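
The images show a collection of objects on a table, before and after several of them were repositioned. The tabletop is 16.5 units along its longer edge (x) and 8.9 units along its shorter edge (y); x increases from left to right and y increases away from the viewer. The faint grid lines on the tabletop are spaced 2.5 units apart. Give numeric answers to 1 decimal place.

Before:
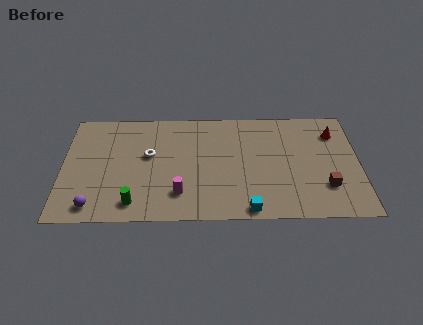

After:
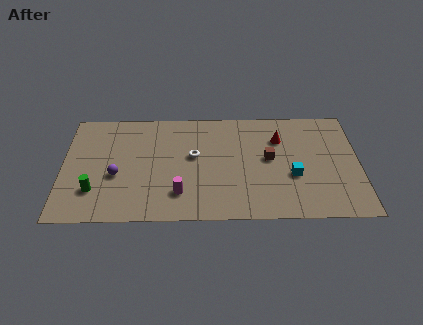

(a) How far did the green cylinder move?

2.4

From (4.0, 1.4) to (1.8, 2.4), the green cylinder covered √(2.2² + 1.0²) ≈ 2.4 units.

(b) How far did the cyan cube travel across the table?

3.6

The cyan cube was near (10.3, 0.8) before and (12.8, 3.4) after, so it travelled √(2.5² + 2.6²) ≈ 3.6 units.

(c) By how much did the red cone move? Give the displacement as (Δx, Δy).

(-3.1, -0.4)

The red cone was at about (15.2, 6.8) and moved to about (12.1, 6.4).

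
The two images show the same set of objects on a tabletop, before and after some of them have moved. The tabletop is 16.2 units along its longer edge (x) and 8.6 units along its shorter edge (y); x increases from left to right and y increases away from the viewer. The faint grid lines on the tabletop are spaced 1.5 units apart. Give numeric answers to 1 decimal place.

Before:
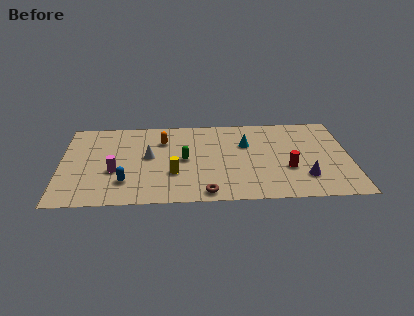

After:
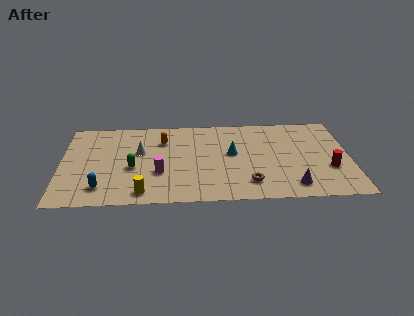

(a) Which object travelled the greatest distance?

the green capsule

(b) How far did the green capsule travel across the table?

3.0

The green capsule was near (6.9, 4.3) before and (4.0, 3.6) after, so it travelled √(2.9² + 0.7²) ≈ 3.0 units.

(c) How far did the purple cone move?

1.1

From (13.6, 2.2) to (12.9, 1.4), the purple cone covered √(0.7² + 0.8²) ≈ 1.1 units.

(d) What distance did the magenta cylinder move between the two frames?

2.5

The magenta cylinder moved from about (3.0, 3.3) to (5.5, 3.0), a distance of √(2.5² + 0.3²) ≈ 2.5.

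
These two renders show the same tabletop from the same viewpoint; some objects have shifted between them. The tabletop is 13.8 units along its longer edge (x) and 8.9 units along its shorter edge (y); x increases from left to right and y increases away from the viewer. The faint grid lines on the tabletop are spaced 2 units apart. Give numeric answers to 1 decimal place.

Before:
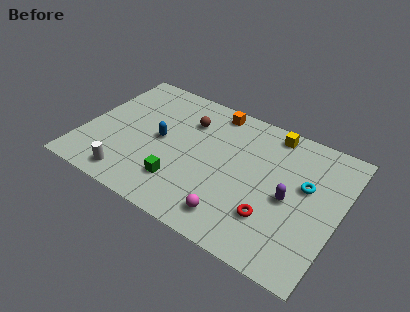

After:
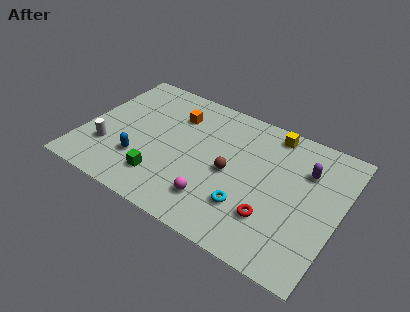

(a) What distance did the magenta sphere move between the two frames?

1.2

The magenta sphere moved from about (8.6, 1.5) to (7.5, 2.0), a distance of √(1.1² + 0.5²) ≈ 1.2.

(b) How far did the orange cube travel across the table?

2.3

The orange cube moved from about (6.5, 7.9) to (4.6, 6.6), a distance of √(1.9² + 1.3²) ≈ 2.3.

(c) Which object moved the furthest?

the cyan torus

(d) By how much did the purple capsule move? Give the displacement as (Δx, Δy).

(0.6, 2.2)

From the two frames, the purple capsule sits at roughly (11.2, 4.1) before and (11.8, 6.3) after.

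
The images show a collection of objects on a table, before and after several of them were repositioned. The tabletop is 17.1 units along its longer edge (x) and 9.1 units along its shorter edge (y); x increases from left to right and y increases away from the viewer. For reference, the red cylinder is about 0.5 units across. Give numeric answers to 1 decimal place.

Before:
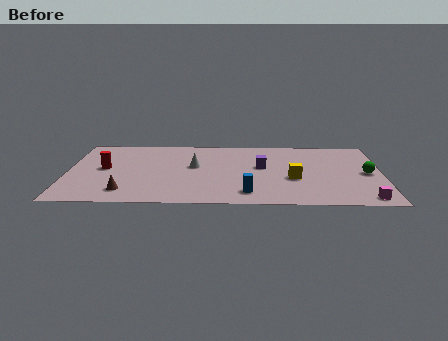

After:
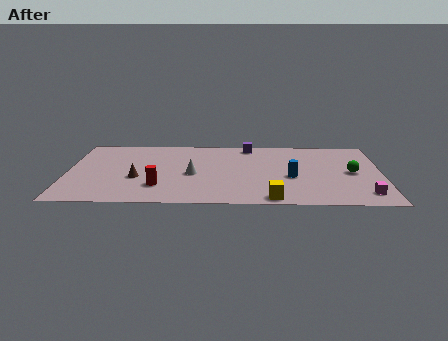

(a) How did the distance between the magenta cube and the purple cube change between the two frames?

+2.1

The distance was about 6.9 in the first image and 9.0 in the second, so they moved 2.1 units further apart.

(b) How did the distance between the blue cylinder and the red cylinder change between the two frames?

-1.1

The distance was about 8.4 in the first image and 7.3 in the second, so they moved 1.1 units closer together.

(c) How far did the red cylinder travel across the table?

3.8

The red cylinder moved from about (2.0, 4.8) to (5.0, 2.4), a distance of √(3.0² + 2.4²) ≈ 3.8.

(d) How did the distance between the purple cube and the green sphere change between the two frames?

+0.9

The distance was about 5.8 in the first image and 6.7 in the second, so they moved 0.9 units further apart.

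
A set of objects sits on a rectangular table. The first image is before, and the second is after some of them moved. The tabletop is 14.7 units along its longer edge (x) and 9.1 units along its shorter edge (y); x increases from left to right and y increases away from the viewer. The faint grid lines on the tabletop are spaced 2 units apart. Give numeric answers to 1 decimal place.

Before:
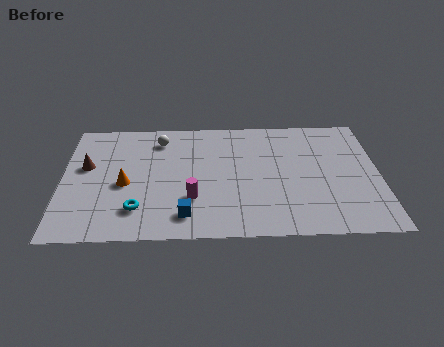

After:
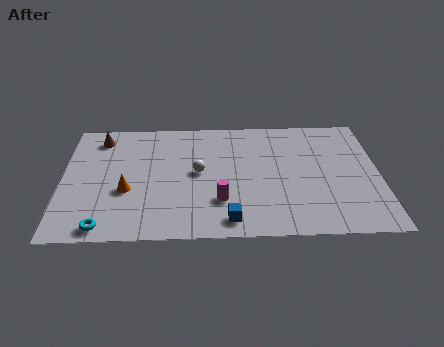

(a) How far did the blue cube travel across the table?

2.0

The blue cube moved from about (5.7, 1.6) to (7.7, 1.2), a distance of √(2.0² + 0.4²) ≈ 2.0.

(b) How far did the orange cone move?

0.5

From (2.9, 4.0) to (3.0, 3.5), the orange cone covered √(0.1² + 0.5²) ≈ 0.5 units.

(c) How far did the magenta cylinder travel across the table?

1.3

The magenta cylinder was near (6.0, 2.8) before and (7.3, 2.6) after, so it travelled √(1.3² + 0.2²) ≈ 1.3 units.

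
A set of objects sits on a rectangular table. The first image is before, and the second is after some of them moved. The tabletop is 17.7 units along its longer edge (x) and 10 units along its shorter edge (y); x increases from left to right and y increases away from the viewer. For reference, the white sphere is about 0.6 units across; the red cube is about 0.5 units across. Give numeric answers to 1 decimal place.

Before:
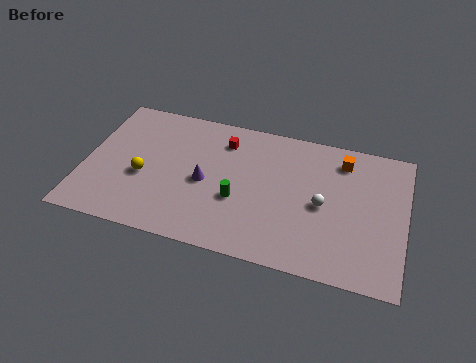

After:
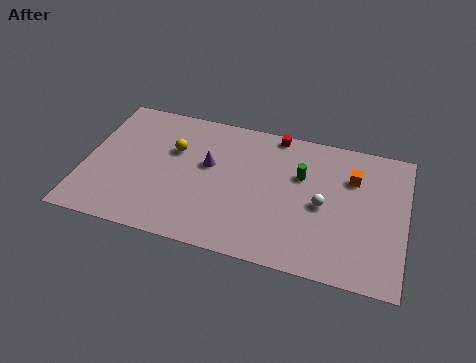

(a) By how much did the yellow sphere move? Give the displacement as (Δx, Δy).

(1.5, 2.4)

From the two frames, the yellow sphere sits at roughly (3.3, 4.1) before and (4.8, 6.5) after.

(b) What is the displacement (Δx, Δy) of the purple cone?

(0.1, 1.3)

The purple cone was at about (6.7, 4.6) and moved to about (6.8, 5.9).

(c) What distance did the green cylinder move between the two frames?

4.3

From (8.6, 3.8) to (11.9, 6.5), the green cylinder covered √(3.3² + 2.7²) ≈ 4.3 units.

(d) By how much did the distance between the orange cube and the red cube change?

-1.7

Before: roughly 6.6 units apart; after: 4.9. That's 1.7 units closer together.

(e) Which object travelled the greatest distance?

the green cylinder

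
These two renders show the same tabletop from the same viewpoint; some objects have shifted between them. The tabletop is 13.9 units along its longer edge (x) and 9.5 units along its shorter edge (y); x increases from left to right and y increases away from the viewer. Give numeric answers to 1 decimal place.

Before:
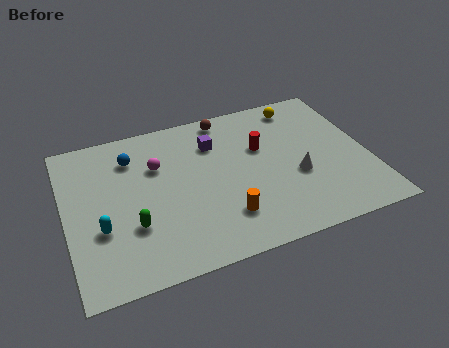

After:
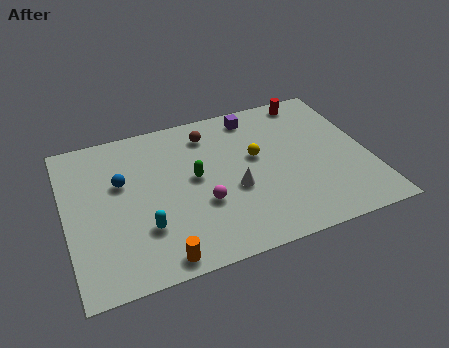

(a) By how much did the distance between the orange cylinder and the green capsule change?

+0.5

Before: roughly 4.2 units apart; after: 4.7. That's 0.5 units further apart.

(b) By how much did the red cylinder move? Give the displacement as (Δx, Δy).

(2.6, 2.5)

The red cylinder started near (9.1, 6.0) and ended near (11.7, 8.5).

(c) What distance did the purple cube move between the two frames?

2.3

The purple cube moved from about (7.0, 7.0) to (9.0, 8.2), a distance of √(2.0² + 1.2²) ≈ 2.3.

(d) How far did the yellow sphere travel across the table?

3.6

The yellow sphere was near (11.2, 8.2) before and (8.8, 5.5) after, so it travelled √(2.4² + 2.7²) ≈ 3.6 units.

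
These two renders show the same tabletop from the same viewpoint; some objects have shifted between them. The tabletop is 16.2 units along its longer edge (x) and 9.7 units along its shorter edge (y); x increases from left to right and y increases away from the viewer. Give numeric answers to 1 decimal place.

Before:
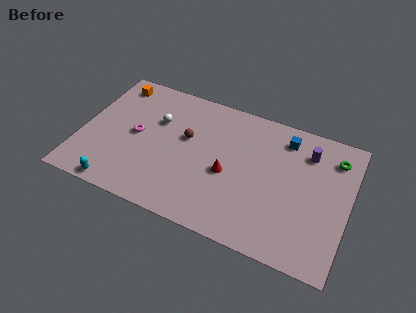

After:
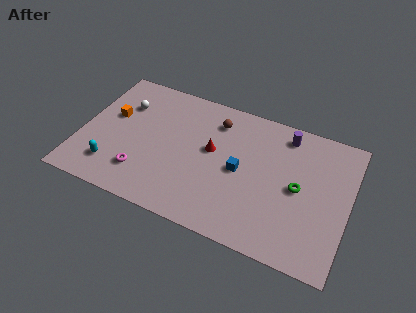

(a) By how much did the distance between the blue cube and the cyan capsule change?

-3.9

They were about 11.8 units apart before and 7.9 after — 3.9 units closer together.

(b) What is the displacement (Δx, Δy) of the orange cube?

(0.2, -2.5)

From the two frames, the orange cube sits at roughly (1.5, 8.3) before and (1.7, 5.8) after.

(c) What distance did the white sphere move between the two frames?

2.2

From (4.4, 6.4) to (2.3, 6.9), the white sphere covered √(2.1² + 0.5²) ≈ 2.2 units.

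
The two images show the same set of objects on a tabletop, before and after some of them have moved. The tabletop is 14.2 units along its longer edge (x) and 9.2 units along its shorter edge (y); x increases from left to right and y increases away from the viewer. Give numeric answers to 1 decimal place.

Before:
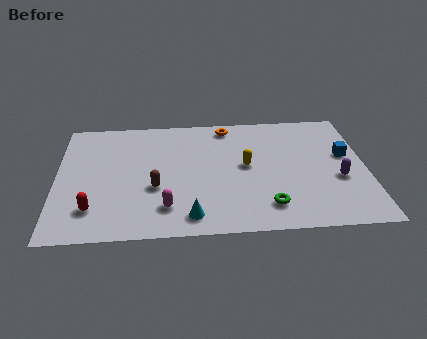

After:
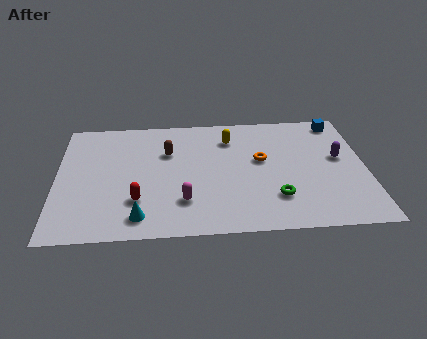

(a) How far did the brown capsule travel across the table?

2.8

From (4.5, 3.5) to (5.1, 6.2), the brown capsule covered √(0.6² + 2.7²) ≈ 2.8 units.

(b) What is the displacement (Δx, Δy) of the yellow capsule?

(-0.7, 2.2)

From the two frames, the yellow capsule sits at roughly (8.7, 4.9) before and (8.0, 7.1) after.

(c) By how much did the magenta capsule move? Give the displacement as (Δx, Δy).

(0.8, 0.4)

The magenta capsule was at about (5.0, 2.0) and moved to about (5.8, 2.4).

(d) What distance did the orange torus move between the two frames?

3.2

The orange torus moved from about (7.9, 8.1) to (9.4, 5.3), a distance of √(1.5² + 2.8²) ≈ 3.2.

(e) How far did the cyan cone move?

2.3

The cyan cone moved from about (6.1, 1.3) to (3.8, 1.4), a distance of √(2.3² + 0.1²) ≈ 2.3.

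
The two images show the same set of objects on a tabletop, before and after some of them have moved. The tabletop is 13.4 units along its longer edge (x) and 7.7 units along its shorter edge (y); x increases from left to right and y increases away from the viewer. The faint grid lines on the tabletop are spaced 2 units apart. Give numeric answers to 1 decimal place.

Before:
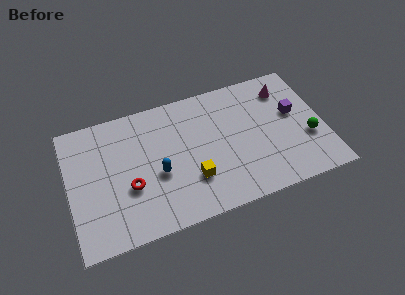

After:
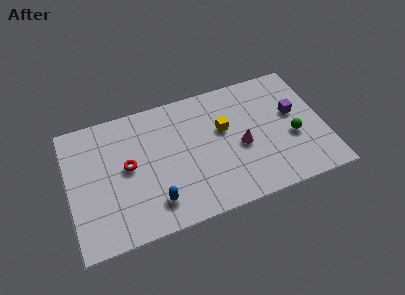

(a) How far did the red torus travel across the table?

1.2

The red torus was near (3.1, 2.9) before and (3.1, 4.1) after, so it travelled √(0.0² + 1.2²) ≈ 1.2 units.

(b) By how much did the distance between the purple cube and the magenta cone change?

+1.5

They were about 1.6 units apart before and 3.1 after — 1.5 units further apart.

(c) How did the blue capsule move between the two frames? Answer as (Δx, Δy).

(-0.3, -1.6)

From the two frames, the blue capsule sits at roughly (4.6, 3.2) before and (4.3, 1.6) after.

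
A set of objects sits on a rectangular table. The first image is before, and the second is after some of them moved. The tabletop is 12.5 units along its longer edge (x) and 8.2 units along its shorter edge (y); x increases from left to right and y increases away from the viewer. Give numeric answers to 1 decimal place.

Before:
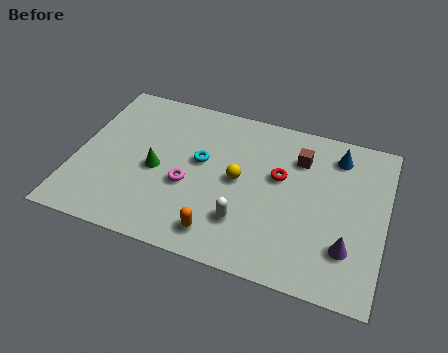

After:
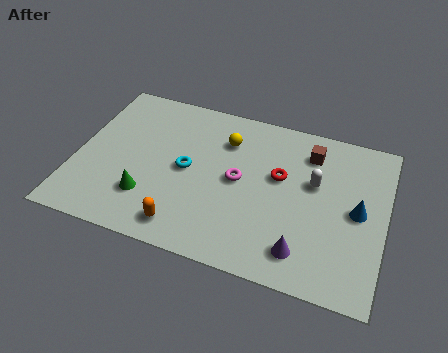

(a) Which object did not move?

the red torus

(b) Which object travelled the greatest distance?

the white capsule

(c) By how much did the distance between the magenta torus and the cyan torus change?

+0.6

The distance was about 1.5 in the first image and 2.1 in the second, so they moved 0.6 units further apart.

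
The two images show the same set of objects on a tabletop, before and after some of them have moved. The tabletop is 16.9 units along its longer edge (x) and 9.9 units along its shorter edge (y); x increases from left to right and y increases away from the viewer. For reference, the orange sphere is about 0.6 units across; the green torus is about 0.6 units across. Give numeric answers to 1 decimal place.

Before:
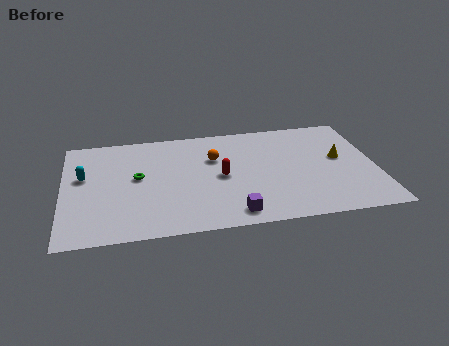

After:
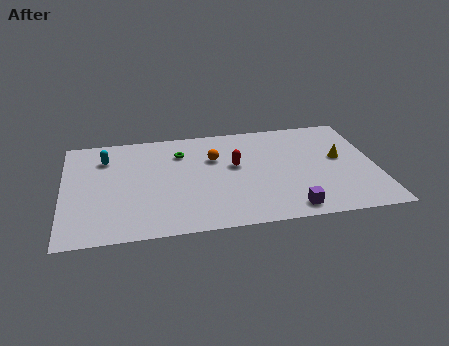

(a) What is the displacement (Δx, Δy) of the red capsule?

(0.8, 0.9)

The red capsule was at about (8.5, 4.8) and moved to about (9.3, 5.7).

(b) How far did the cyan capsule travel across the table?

2.0

The cyan capsule moved from about (1.1, 5.9) to (2.3, 7.5), a distance of √(1.2² + 1.6²) ≈ 2.0.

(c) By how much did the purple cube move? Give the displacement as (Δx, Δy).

(3.0, -0.1)

The purple cube was at about (9.0, 1.3) and moved to about (12.0, 1.2).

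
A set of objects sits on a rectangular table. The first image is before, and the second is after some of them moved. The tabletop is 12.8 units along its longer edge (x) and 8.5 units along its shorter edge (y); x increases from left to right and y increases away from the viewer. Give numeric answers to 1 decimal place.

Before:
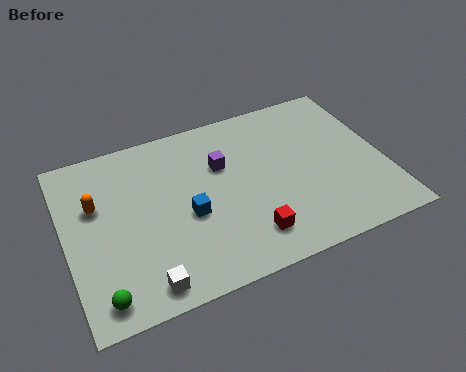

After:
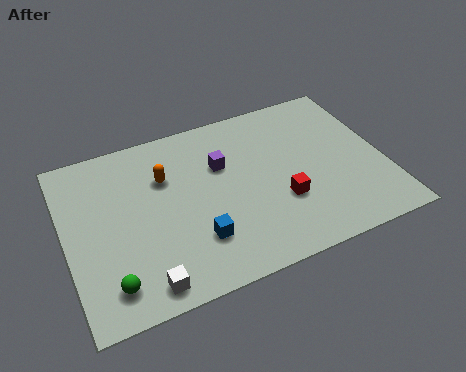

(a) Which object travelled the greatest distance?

the orange capsule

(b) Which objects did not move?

the white cube and the purple cube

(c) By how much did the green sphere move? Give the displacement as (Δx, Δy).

(0.4, 0.4)

From the two frames, the green sphere sits at roughly (1.1, 1.1) before and (1.5, 1.5) after.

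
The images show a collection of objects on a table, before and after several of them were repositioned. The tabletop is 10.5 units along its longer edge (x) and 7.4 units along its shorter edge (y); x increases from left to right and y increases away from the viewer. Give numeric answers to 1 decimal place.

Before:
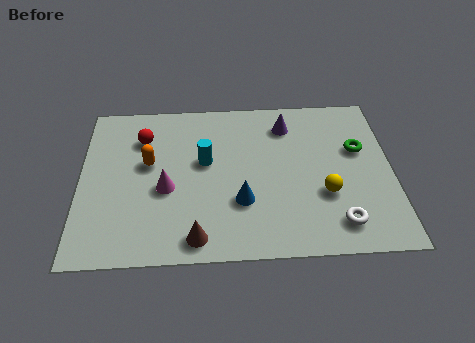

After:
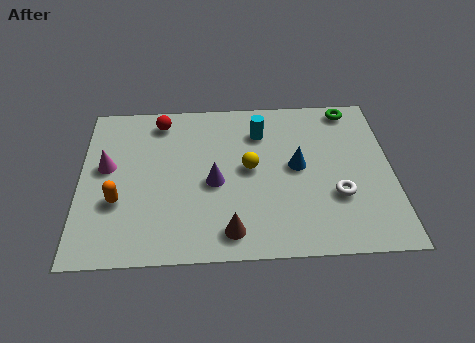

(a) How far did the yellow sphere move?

2.8

The yellow sphere was near (8.2, 2.6) before and (5.7, 3.9) after, so it travelled √(2.5² + 1.3²) ≈ 2.8 units.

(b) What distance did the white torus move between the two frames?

1.2

The white torus moved from about (8.6, 1.3) to (8.6, 2.5), a distance of √(0.0² + 1.2²) ≈ 1.2.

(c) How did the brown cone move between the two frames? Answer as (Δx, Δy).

(1.1, 0.2)

The brown cone started near (3.9, 0.9) and ended near (5.0, 1.1).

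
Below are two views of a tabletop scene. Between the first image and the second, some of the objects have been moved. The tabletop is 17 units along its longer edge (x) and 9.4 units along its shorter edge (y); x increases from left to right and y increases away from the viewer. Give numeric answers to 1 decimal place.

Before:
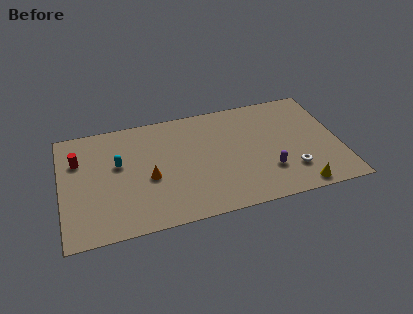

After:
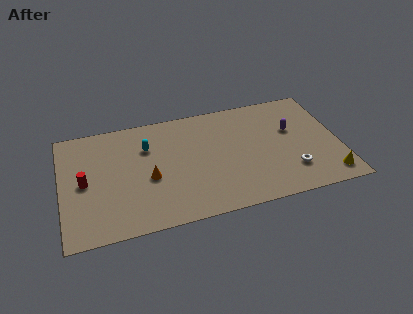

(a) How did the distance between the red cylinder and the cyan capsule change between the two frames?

+1.8

The distance was about 2.6 in the first image and 4.4 in the second, so they moved 1.8 units further apart.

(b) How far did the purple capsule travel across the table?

3.5

From (12.5, 2.7) to (14.2, 5.8), the purple capsule covered √(1.7² + 3.1²) ≈ 3.5 units.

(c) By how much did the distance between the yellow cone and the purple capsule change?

+2.3

Before: roughly 2.5 units apart; after: 4.8. That's 2.3 units further apart.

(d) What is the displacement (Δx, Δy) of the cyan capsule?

(1.8, 1.0)

From the two frames, the cyan capsule sits at roughly (3.5, 5.6) before and (5.3, 6.6) after.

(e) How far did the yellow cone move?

2.0

From (14.2, 0.9) to (16.1, 1.4), the yellow cone covered √(1.9² + 0.5²) ≈ 2.0 units.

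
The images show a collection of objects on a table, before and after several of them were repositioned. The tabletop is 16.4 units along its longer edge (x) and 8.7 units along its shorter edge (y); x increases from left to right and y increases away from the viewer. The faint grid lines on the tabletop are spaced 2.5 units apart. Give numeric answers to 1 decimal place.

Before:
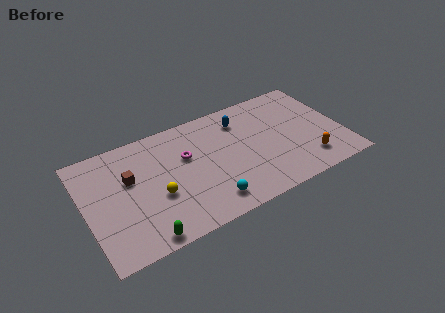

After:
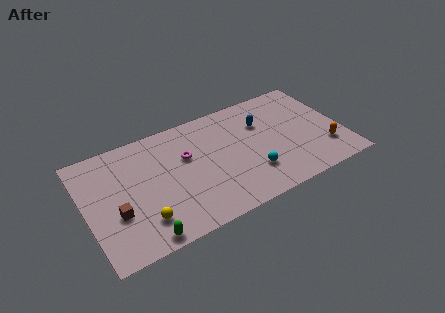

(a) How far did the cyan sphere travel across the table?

3.0

From (7.4, 1.5) to (10.3, 2.4), the cyan sphere covered √(2.9² + 0.9²) ≈ 3.0 units.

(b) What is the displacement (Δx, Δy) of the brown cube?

(-1.1, -2.2)

From the two frames, the brown cube sits at roughly (2.9, 5.4) before and (1.8, 3.2) after.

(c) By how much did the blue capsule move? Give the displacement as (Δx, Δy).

(1.3, -0.8)

The blue capsule was at about (10.2, 6.8) and moved to about (11.5, 6.0).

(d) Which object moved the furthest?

the cyan sphere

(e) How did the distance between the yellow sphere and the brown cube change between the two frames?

-0.6

Before: roughly 2.5 units apart; after: 1.9. That's 0.6 units closer together.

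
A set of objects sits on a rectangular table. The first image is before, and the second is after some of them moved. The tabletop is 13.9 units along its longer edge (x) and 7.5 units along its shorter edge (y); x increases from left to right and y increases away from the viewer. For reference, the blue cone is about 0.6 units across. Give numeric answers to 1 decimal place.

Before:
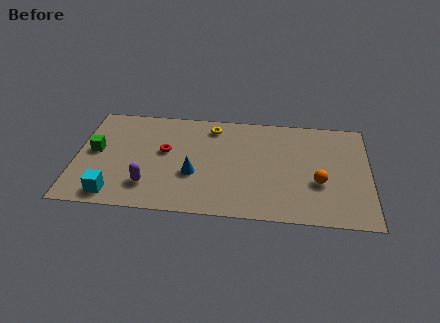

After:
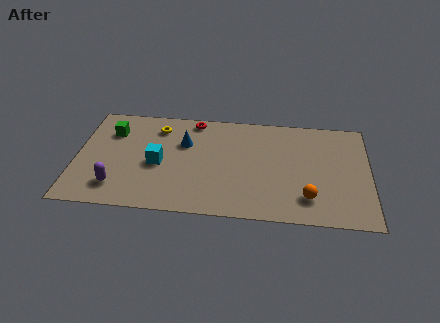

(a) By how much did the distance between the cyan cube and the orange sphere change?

-2.5

They were about 9.8 units apart before and 7.3 after — 2.5 units closer together.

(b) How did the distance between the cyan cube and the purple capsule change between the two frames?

+0.8

Before: roughly 1.8 units apart; after: 2.6. That's 0.8 units further apart.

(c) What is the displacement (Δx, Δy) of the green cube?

(0.7, 1.5)

From the two frames, the green cube sits at roughly (0.9, 4.0) before and (1.6, 5.5) after.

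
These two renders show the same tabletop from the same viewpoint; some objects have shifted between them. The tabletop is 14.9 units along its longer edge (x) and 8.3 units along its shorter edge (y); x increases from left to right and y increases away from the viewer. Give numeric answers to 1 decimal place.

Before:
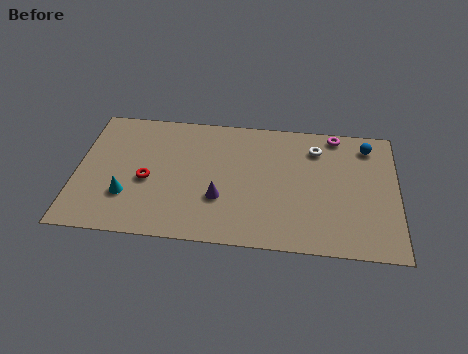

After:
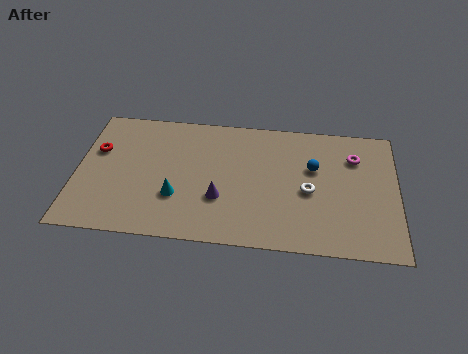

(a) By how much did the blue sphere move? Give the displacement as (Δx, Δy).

(-2.5, -1.7)

The blue sphere started near (13.5, 6.9) and ended near (11.0, 5.2).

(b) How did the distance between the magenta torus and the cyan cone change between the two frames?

-1.9

Before: roughly 10.8 units apart; after: 8.9. That's 1.9 units closer together.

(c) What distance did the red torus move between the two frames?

2.9

From (3.3, 3.6) to (0.9, 5.3), the red torus covered √(2.4² + 1.7²) ≈ 2.9 units.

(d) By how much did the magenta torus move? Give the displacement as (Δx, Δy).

(0.9, -1.4)

From the two frames, the magenta torus sits at roughly (12.0, 7.5) before and (12.9, 6.1) after.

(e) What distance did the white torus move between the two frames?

2.8

From (11.1, 6.5) to (10.8, 3.7), the white torus covered √(0.3² + 2.8²) ≈ 2.8 units.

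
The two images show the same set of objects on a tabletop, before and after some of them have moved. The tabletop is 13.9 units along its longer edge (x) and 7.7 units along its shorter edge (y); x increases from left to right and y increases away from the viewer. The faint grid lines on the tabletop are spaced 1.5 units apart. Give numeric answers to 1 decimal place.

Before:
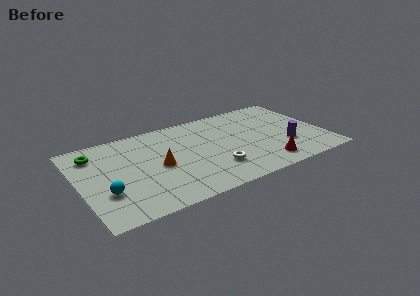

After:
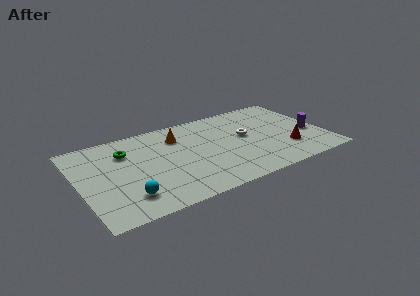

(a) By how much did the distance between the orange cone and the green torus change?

-1.1

They were about 4.1 units apart before and 3.0 after — 1.1 units closer together.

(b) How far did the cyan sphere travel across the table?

1.4

From (1.3, 2.5) to (2.4, 1.7), the cyan sphere covered √(1.1² + 0.8²) ≈ 1.4 units.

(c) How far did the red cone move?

1.7

The red cone was near (10.2, 1.3) before and (11.6, 2.2) after, so it travelled √(1.4² + 0.9²) ≈ 1.7 units.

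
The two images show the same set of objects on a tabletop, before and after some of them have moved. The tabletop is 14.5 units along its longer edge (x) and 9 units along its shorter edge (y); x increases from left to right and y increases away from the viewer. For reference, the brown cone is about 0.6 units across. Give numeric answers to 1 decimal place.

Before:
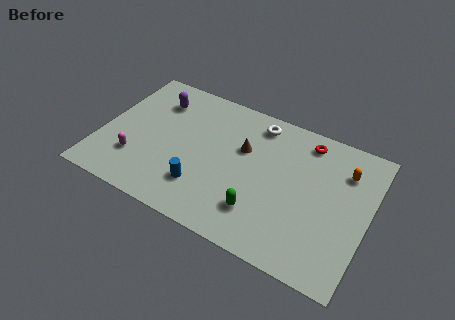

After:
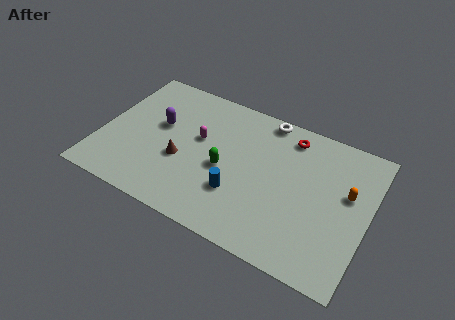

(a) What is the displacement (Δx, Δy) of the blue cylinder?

(1.9, 0.5)

The blue cylinder was at about (5.8, 2.3) and moved to about (7.7, 2.8).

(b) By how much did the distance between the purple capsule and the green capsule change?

-3.9

They were about 7.9 units apart before and 4.0 after — 3.9 units closer together.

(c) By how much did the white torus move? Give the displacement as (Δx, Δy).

(0.4, 0.5)

The white torus was at about (8.1, 7.7) and moved to about (8.5, 8.2).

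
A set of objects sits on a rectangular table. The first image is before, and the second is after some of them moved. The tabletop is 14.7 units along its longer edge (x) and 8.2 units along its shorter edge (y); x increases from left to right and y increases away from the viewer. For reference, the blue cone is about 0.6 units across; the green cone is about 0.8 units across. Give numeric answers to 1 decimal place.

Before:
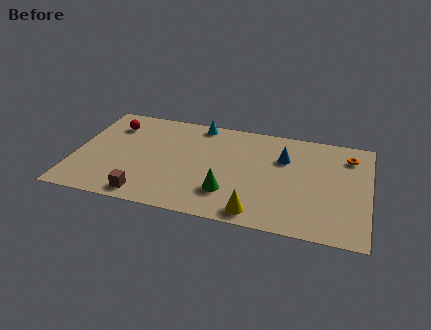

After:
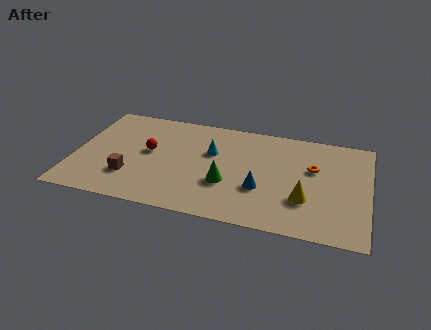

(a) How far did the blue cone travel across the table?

2.9

The blue cone moved from about (10.4, 5.6) to (9.4, 2.9), a distance of √(1.0² + 2.7²) ≈ 2.9.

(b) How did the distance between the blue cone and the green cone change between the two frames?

-2.6

Before: roughly 4.3 units apart; after: 1.7. That's 2.6 units closer together.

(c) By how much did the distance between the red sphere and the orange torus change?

-3.7

They were about 11.9 units apart before and 8.2 after — 3.7 units closer together.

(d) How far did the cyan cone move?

2.3

The cyan cone moved from about (6.0, 7.4) to (6.8, 5.2), a distance of √(0.8² + 2.2²) ≈ 2.3.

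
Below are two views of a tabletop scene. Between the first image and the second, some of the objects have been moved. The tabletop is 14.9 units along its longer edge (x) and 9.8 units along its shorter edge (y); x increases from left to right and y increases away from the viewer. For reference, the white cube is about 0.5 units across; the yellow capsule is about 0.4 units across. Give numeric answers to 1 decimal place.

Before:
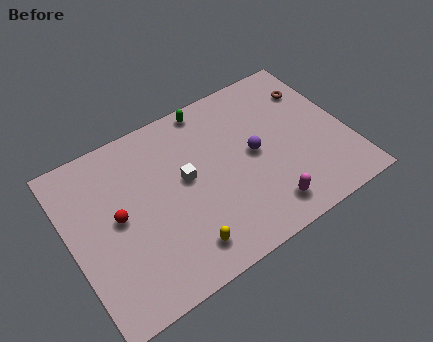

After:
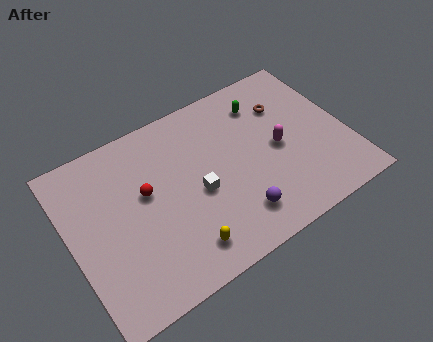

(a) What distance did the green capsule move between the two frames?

3.0

From (8.1, 8.9) to (10.9, 7.7), the green capsule covered √(2.8² + 1.2²) ≈ 3.0 units.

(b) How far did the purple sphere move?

3.4

From (9.9, 5.0) to (8.4, 2.0), the purple sphere covered √(1.5² + 3.0²) ≈ 3.4 units.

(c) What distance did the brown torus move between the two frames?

1.6

The brown torus was near (13.6, 7.3) before and (12.0, 7.0) after, so it travelled √(1.6² + 0.3²) ≈ 1.6 units.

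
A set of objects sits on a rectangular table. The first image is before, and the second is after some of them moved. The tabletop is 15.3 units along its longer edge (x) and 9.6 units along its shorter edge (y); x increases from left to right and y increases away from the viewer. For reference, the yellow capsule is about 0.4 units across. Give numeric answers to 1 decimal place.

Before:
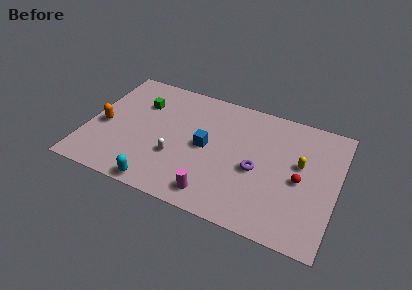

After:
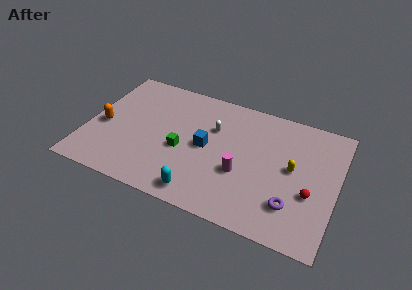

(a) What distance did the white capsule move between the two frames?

3.7

The white capsule was near (5.6, 3.3) before and (7.6, 6.4) after, so it travelled √(2.0² + 3.1²) ≈ 3.7 units.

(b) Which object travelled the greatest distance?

the green cube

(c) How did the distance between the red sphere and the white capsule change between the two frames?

-0.8

They were about 7.6 units apart before and 6.8 after — 0.8 units closer together.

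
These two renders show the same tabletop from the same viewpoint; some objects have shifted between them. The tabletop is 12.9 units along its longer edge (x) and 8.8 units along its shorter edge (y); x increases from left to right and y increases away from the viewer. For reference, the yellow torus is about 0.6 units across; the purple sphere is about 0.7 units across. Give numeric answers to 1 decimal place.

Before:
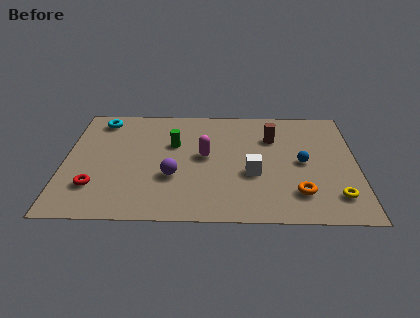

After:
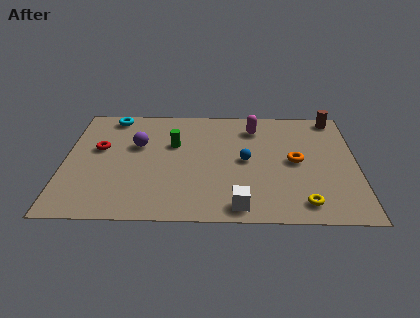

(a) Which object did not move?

the green cylinder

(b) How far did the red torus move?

2.9

From (1.4, 2.3) to (1.5, 5.2), the red torus covered √(0.1² + 2.9²) ≈ 2.9 units.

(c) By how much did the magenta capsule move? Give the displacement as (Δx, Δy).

(2.2, 2.3)

From the two frames, the magenta capsule sits at roughly (6.2, 4.7) before and (8.4, 7.0) after.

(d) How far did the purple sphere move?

2.9

From (4.8, 3.1) to (3.2, 5.5), the purple sphere covered √(1.6² + 2.4²) ≈ 2.9 units.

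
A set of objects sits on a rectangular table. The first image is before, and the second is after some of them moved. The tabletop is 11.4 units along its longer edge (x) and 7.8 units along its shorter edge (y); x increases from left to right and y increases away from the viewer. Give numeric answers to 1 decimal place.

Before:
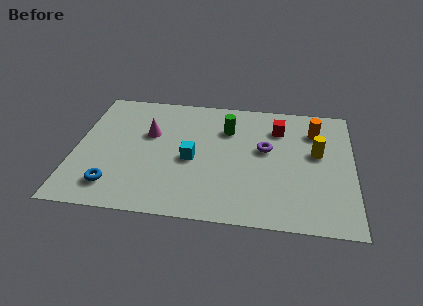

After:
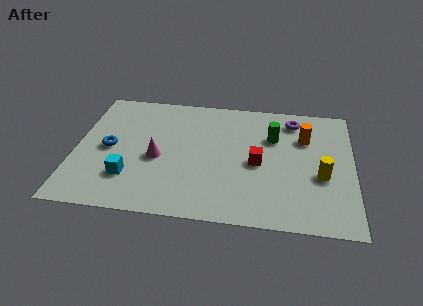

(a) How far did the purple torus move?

2.3

The purple torus moved from about (7.8, 4.5) to (8.9, 6.5), a distance of √(1.1² + 2.0²) ≈ 2.3.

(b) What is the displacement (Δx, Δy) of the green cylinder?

(1.9, -0.3)

The green cylinder was at about (6.2, 5.6) and moved to about (8.1, 5.3).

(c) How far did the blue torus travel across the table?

2.3

The blue torus was near (1.7, 1.5) before and (1.4, 3.8) after, so it travelled √(0.3² + 2.3²) ≈ 2.3 units.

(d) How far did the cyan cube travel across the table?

2.9

From (4.8, 3.5) to (2.3, 2.1), the cyan cube covered √(2.5² + 1.4²) ≈ 2.9 units.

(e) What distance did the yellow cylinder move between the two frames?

1.4

From (9.9, 4.5) to (10.1, 3.1), the yellow cylinder covered √(0.2² + 1.4²) ≈ 1.4 units.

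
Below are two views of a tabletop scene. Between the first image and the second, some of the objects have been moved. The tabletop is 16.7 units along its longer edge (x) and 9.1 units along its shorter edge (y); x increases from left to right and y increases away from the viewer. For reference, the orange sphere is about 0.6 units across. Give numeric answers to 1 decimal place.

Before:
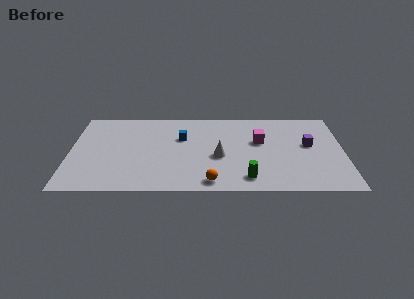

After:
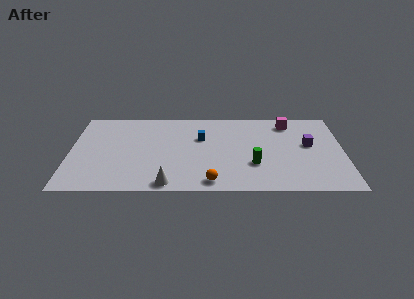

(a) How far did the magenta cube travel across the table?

2.8

From (11.6, 5.6) to (13.4, 7.7), the magenta cube covered √(1.8² + 2.1²) ≈ 2.8 units.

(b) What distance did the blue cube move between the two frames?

1.2

From (6.8, 6.0) to (8.0, 6.0), the blue cube covered √(1.2² + 0.0²) ≈ 1.2 units.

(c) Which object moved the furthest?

the white cone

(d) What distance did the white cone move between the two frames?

4.3

The white cone was near (9.1, 3.9) before and (6.0, 0.9) after, so it travelled √(3.1² + 3.0²) ≈ 4.3 units.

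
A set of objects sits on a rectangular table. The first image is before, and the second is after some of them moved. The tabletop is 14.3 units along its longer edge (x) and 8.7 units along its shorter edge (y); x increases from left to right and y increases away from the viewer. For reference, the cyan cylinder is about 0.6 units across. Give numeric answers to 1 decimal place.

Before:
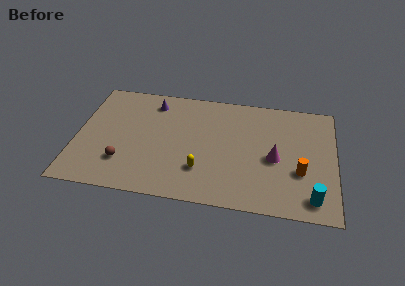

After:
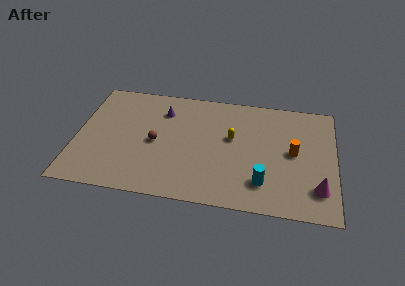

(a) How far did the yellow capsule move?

3.1

The yellow capsule was near (7.0, 2.4) before and (8.6, 5.1) after, so it travelled √(1.6² + 2.7²) ≈ 3.1 units.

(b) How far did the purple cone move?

0.8

The purple cone was near (4.1, 7.2) before and (4.7, 6.6) after, so it travelled √(0.6² + 0.6²) ≈ 0.8 units.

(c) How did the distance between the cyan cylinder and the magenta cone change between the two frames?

-0.3

Before: roughly 3.3 units apart; after: 3.0. That's 0.3 units closer together.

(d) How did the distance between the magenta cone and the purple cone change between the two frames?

+2.2

Before: roughly 7.6 units apart; after: 9.8. That's 2.2 units further apart.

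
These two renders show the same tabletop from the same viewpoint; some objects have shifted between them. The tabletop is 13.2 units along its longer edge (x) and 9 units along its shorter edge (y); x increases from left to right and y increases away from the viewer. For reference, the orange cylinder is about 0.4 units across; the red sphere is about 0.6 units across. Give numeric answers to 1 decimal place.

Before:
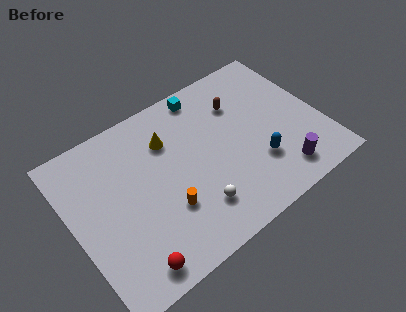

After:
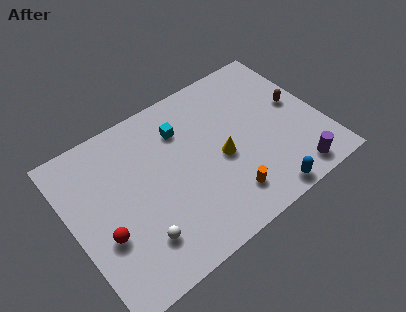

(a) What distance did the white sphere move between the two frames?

3.0

The white sphere was near (6.0, 2.1) before and (3.0, 2.1) after, so it travelled √(3.0² + 0.0²) ≈ 3.0 units.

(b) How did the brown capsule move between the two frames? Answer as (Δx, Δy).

(2.8, -1.6)

The brown capsule started near (9.3, 6.5) and ended near (12.1, 4.9).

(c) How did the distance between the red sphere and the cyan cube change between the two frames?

-2.9

Before: roughly 8.8 units apart; after: 5.9. That's 2.9 units closer together.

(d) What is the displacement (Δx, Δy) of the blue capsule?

(-0.1, -1.9)

From the two frames, the blue capsule sits at roughly (9.5, 2.7) before and (9.4, 0.8) after.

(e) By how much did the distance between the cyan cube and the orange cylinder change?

-0.9

The distance was about 6.0 in the first image and 5.1 in the second, so they moved 0.9 units closer together.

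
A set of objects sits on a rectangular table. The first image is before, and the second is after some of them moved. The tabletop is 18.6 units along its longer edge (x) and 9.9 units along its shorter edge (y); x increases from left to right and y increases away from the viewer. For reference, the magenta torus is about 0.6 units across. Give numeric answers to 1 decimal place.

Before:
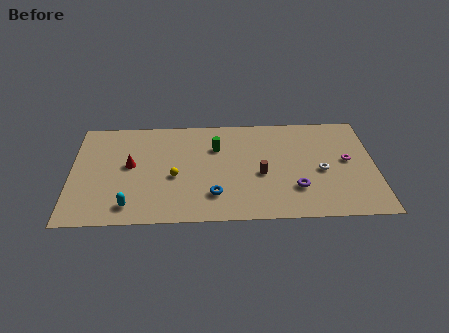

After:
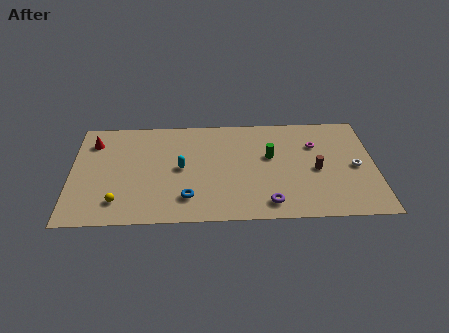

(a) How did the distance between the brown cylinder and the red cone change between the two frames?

+6.0

The distance was about 8.1 in the first image and 14.1 in the second, so they moved 6.0 units further apart.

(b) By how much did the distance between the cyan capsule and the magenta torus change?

-5.3

They were about 13.8 units apart before and 8.5 after — 5.3 units closer together.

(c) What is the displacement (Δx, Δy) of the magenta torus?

(-1.9, 1.6)

The magenta torus started near (16.9, 5.3) and ended near (15.0, 6.9).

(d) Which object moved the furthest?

the cyan capsule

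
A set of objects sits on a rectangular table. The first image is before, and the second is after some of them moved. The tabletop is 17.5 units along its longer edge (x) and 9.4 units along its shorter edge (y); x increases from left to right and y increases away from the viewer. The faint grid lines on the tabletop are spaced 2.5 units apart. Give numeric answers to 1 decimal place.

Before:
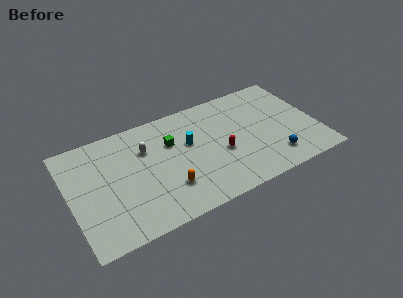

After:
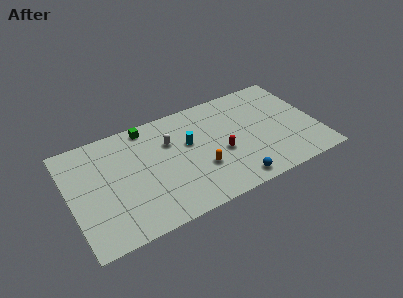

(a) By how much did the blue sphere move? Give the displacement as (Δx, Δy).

(-3.0, -0.8)

The blue sphere started near (14.1, 1.9) and ended near (11.1, 1.1).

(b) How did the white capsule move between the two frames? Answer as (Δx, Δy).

(1.7, -0.1)

From the two frames, the white capsule sits at roughly (5.5, 6.5) before and (7.2, 6.4) after.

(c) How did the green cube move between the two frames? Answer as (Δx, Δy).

(-1.5, 2.1)

The green cube started near (7.3, 6.3) and ended near (5.8, 8.4).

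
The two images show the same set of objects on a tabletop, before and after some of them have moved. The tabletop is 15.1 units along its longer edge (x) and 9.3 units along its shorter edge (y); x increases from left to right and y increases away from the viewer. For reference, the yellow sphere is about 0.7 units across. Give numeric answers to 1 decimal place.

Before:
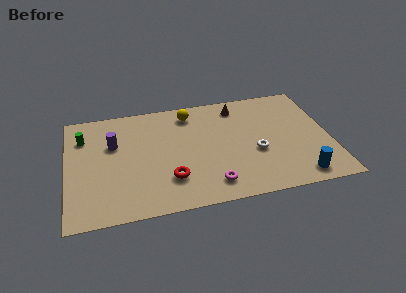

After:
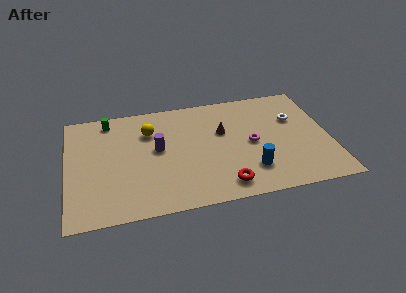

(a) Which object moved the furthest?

the magenta torus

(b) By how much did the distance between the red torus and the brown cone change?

-2.4

The distance was about 6.8 in the first image and 4.4 in the second, so they moved 2.4 units closer together.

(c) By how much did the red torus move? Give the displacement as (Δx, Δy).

(3.0, -1.1)

The red torus was at about (5.8, 2.5) and moved to about (8.8, 1.4).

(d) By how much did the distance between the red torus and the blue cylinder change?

-5.6

They were about 7.4 units apart before and 1.8 after — 5.6 units closer together.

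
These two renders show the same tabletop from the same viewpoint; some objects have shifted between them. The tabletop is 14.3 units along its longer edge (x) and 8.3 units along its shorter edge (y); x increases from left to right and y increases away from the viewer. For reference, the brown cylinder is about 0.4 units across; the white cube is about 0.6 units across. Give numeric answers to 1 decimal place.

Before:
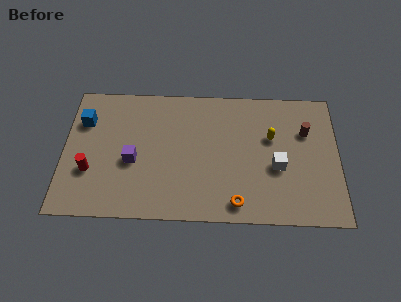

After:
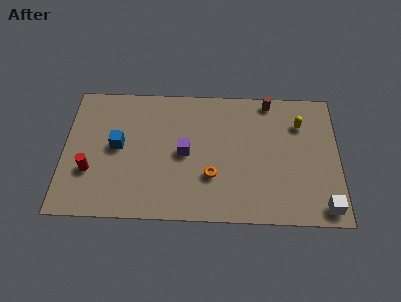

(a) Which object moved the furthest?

the white cube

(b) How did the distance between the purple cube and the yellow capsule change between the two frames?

-1.1

Before: roughly 7.4 units apart; after: 6.3. That's 1.1 units closer together.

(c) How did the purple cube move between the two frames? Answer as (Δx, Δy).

(2.7, 0.6)

From the two frames, the purple cube sits at roughly (3.6, 3.5) before and (6.3, 4.1) after.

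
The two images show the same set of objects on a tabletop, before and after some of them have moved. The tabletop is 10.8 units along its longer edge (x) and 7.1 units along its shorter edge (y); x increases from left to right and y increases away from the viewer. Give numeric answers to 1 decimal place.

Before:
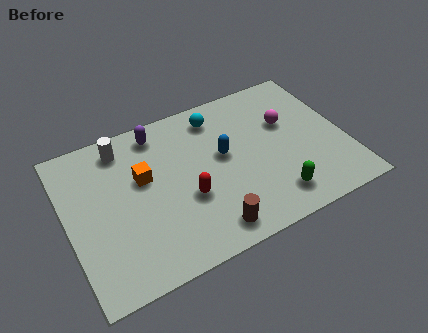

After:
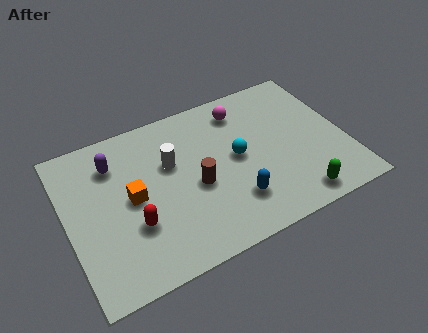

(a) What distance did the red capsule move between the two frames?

2.1

The red capsule was near (4.5, 2.7) before and (2.4, 2.4) after, so it travelled √(2.1² + 0.3²) ≈ 2.1 units.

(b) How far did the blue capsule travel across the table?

2.2

The blue capsule was near (6.1, 4.0) before and (6.2, 1.8) after, so it travelled √(0.1² + 2.2²) ≈ 2.2 units.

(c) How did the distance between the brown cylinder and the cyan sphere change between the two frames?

-3.2

They were about 5.0 units apart before and 1.8 after — 3.2 units closer together.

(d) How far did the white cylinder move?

2.3

From (2.4, 6.0) to (4.1, 4.5), the white cylinder covered √(1.7² + 1.5²) ≈ 2.3 units.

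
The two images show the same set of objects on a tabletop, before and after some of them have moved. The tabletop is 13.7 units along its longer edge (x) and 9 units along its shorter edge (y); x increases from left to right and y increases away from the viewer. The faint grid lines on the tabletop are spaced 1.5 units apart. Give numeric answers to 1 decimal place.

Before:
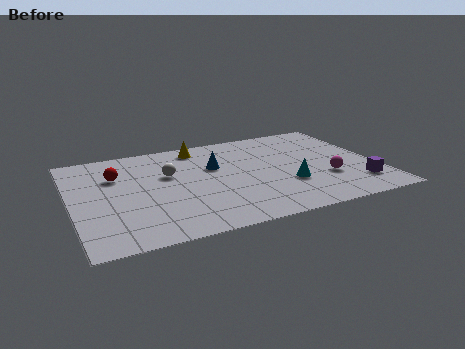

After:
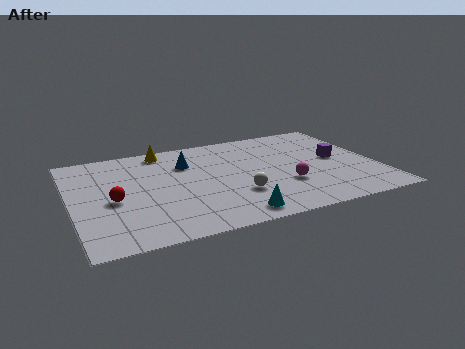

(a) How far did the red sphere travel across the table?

2.2

The red sphere was near (2.1, 6.2) before and (1.8, 4.0) after, so it travelled √(0.3² + 2.2²) ≈ 2.2 units.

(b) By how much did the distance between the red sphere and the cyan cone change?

-2.3

They were about 8.1 units apart before and 5.8 after — 2.3 units closer together.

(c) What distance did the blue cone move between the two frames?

1.4

The blue cone moved from about (6.5, 5.7) to (5.3, 6.4), a distance of √(1.2² + 0.7²) ≈ 1.4.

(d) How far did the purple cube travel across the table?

2.8

From (12.6, 2.0) to (12.0, 4.7), the purple cube covered √(0.6² + 2.7²) ≈ 2.8 units.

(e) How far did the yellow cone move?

1.6

The yellow cone moved from about (6.0, 7.8) to (4.4, 8.0), a distance of √(1.6² + 0.2²) ≈ 1.6.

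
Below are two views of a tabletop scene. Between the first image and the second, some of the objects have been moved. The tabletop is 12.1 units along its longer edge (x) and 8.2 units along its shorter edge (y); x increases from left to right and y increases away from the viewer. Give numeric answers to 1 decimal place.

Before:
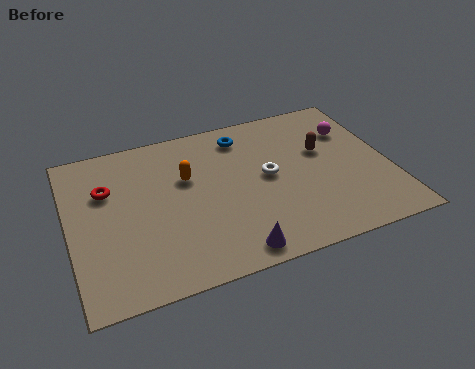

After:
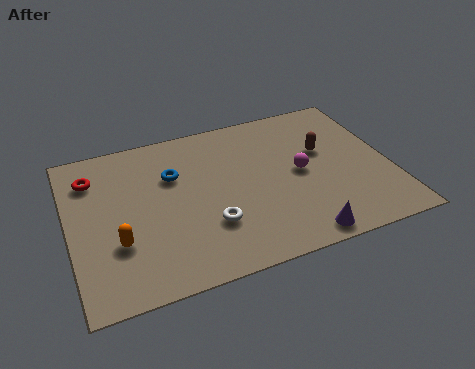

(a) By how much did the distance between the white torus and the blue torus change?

+0.6

The distance was about 2.6 in the first image and 3.2 in the second, so they moved 0.6 units further apart.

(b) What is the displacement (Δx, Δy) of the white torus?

(-2.4, -1.8)

From the two frames, the white torus sits at roughly (7.5, 4.3) before and (5.1, 2.5) after.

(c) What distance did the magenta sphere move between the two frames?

2.8

From (10.9, 5.8) to (8.7, 4.1), the magenta sphere covered √(2.2² + 1.7²) ≈ 2.8 units.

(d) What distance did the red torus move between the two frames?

0.9

The red torus moved from about (1.5, 5.5) to (1.0, 6.3), a distance of √(0.5² + 0.8²) ≈ 0.9.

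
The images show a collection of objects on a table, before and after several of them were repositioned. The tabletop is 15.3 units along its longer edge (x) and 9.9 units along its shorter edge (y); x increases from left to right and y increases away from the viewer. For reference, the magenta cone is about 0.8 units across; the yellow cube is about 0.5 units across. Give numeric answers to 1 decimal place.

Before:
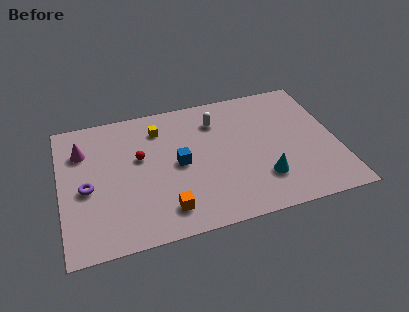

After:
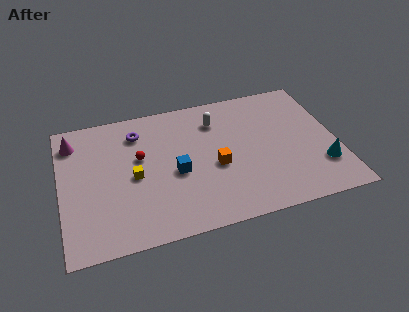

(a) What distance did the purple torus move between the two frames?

4.5

From (1.4, 4.4) to (4.4, 7.8), the purple torus covered √(3.0² + 3.4²) ≈ 4.5 units.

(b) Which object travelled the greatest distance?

the purple torus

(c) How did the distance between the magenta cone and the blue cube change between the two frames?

+0.9

Before: roughly 5.7 units apart; after: 6.6. That's 0.9 units further apart.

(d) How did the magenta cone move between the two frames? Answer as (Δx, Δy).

(-0.5, 0.8)

The magenta cone was at about (1.3, 7.2) and moved to about (0.8, 8.0).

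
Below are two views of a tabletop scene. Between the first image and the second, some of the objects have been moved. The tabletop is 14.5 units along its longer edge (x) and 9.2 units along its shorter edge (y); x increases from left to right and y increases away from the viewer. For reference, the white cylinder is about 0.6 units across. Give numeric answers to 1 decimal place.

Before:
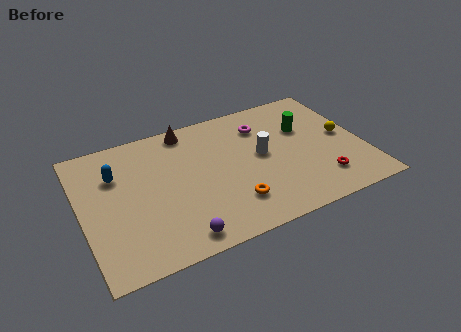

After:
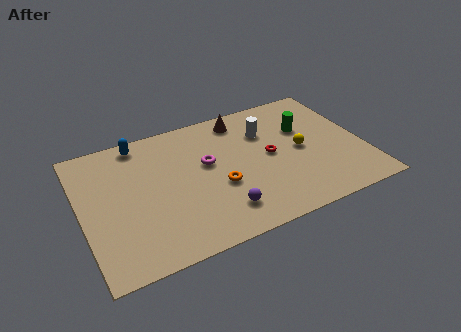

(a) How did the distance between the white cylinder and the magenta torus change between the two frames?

+1.3

They were about 2.1 units apart before and 3.4 after — 1.3 units further apart.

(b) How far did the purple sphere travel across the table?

2.4

The purple sphere was near (4.5, 1.1) before and (6.8, 1.9) after, so it travelled √(2.3² + 0.8²) ≈ 2.4 units.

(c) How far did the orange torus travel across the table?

1.5

From (7.4, 2.2) to (6.9, 3.6), the orange torus covered √(0.5² + 1.4²) ≈ 1.5 units.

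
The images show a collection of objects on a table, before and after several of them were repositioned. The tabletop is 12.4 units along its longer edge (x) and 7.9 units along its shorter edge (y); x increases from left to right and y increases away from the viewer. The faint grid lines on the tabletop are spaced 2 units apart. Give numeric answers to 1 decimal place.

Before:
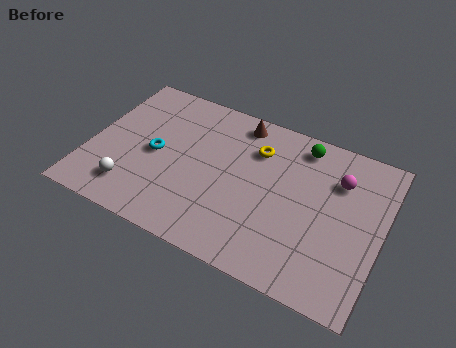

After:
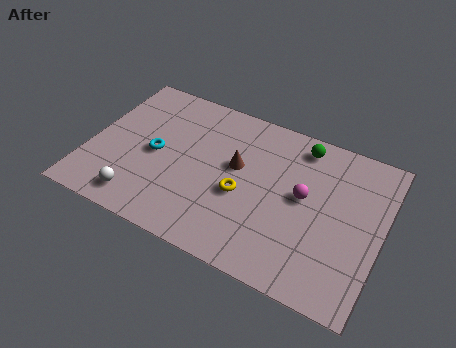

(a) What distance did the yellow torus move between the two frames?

2.5

The yellow torus was near (6.9, 5.8) before and (6.6, 3.3) after, so it travelled √(0.3² + 2.5²) ≈ 2.5 units.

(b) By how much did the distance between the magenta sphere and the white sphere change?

-2.0

They were about 9.3 units apart before and 7.3 after — 2.0 units closer together.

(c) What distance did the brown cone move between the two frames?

2.3

From (6.0, 6.9) to (6.2, 4.6), the brown cone covered √(0.2² + 2.3²) ≈ 2.3 units.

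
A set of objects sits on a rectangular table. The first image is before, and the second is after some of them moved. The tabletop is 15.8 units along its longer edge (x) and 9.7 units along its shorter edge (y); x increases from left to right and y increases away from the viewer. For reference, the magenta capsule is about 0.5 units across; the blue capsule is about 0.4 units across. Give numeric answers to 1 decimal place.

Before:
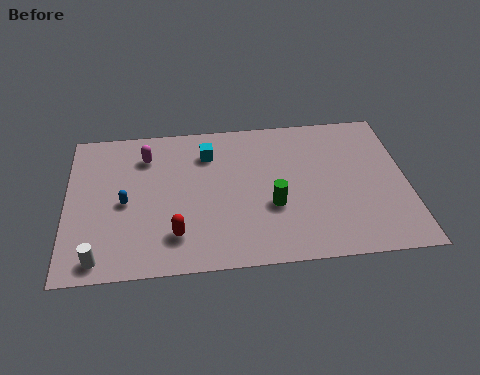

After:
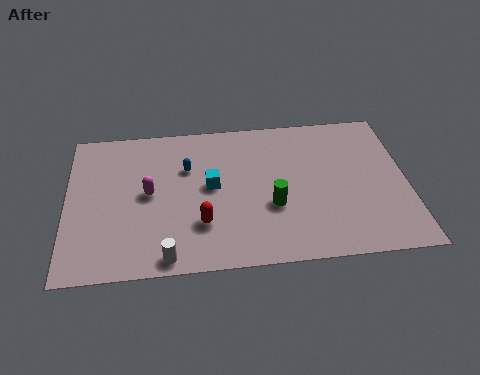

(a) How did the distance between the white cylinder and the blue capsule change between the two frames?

+2.1

Before: roughly 3.6 units apart; after: 5.7. That's 2.1 units further apart.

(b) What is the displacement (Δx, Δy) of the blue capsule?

(2.9, 2.0)

The blue capsule was at about (2.7, 4.5) and moved to about (5.6, 6.5).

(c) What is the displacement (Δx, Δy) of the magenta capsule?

(0.1, -2.5)

The magenta capsule was at about (3.7, 7.5) and moved to about (3.8, 5.0).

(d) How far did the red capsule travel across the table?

1.3

The red capsule moved from about (5.0, 2.2) to (6.2, 2.8), a distance of √(1.2² + 0.6²) ≈ 1.3.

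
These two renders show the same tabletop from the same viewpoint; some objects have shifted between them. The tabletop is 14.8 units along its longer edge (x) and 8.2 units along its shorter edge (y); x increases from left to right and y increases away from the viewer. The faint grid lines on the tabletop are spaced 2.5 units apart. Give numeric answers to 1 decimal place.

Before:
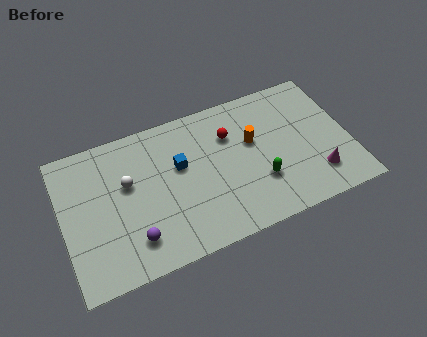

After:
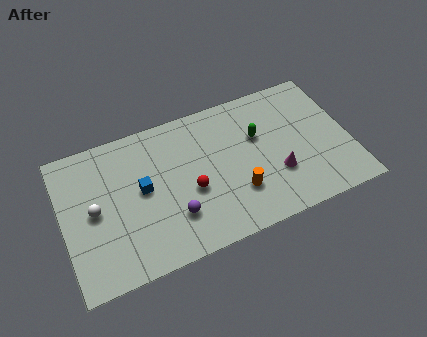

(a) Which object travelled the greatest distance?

the red sphere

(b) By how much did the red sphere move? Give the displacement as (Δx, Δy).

(-2.3, -2.4)

The red sphere started near (8.8, 5.8) and ended near (6.5, 3.4).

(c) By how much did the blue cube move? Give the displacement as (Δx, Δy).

(-2.0, -0.6)

The blue cube started near (6.1, 5.0) and ended near (4.1, 4.4).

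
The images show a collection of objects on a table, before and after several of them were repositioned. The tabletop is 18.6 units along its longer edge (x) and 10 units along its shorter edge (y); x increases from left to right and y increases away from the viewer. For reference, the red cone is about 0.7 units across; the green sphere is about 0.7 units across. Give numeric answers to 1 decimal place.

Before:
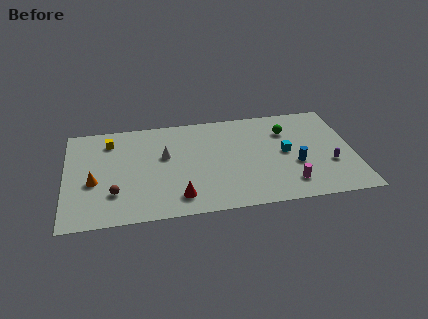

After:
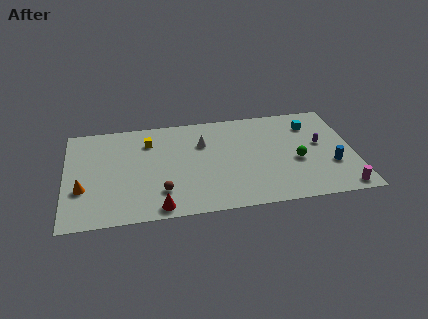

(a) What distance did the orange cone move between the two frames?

0.9

From (1.8, 4.1) to (1.1, 3.5), the orange cone covered √(0.7² + 0.6²) ≈ 0.9 units.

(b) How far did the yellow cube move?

2.5

The yellow cube moved from about (2.9, 8.0) to (5.4, 7.6), a distance of √(2.5² + 0.4²) ≈ 2.5.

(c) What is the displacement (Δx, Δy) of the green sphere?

(0.5, -3.1)

The green sphere started near (14.4, 7.3) and ended near (14.9, 4.2).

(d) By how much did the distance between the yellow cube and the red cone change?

-0.9

Before: roughly 7.5 units apart; after: 6.6. That's 0.9 units closer together.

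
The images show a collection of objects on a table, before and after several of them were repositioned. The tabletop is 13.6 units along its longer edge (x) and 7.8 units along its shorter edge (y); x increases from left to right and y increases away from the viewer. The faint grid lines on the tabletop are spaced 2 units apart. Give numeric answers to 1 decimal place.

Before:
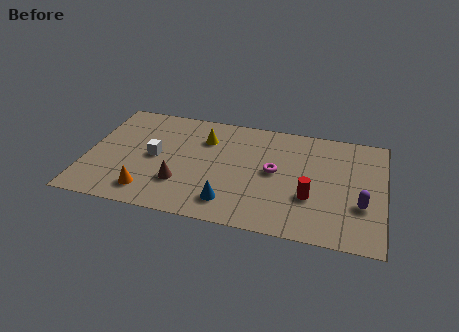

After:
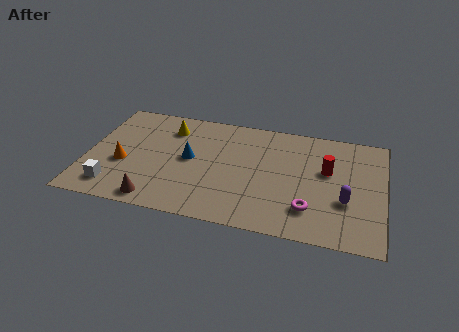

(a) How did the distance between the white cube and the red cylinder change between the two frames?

+2.9

They were about 7.3 units apart before and 10.2 after — 2.9 units further apart.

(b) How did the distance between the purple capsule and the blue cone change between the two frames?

+1.3

They were about 6.0 units apart before and 7.3 after — 1.3 units further apart.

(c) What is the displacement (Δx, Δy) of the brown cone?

(-1.0, -1.4)

The brown cone was at about (4.4, 2.3) and moved to about (3.4, 0.9).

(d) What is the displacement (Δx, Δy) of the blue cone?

(-2.0, 2.6)

The blue cone started near (6.7, 1.5) and ended near (4.7, 4.1).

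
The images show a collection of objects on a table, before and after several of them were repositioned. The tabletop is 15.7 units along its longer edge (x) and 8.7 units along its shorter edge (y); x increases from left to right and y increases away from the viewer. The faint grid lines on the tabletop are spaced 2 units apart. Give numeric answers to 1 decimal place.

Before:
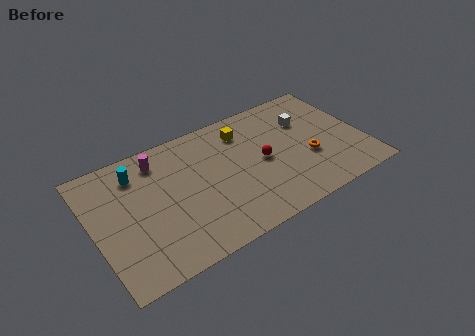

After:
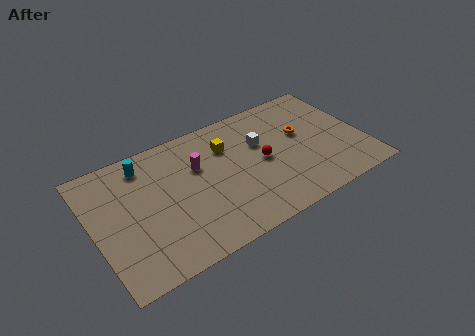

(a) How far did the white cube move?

2.8

From (12.7, 6.0) to (9.9, 5.6), the white cube covered √(2.8² + 0.4²) ≈ 2.8 units.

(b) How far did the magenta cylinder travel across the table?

2.6

From (4.1, 7.2) to (6.2, 5.7), the magenta cylinder covered √(2.1² + 1.5²) ≈ 2.6 units.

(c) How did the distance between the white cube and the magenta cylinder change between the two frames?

-5.0

They were about 8.7 units apart before and 3.7 after — 5.0 units closer together.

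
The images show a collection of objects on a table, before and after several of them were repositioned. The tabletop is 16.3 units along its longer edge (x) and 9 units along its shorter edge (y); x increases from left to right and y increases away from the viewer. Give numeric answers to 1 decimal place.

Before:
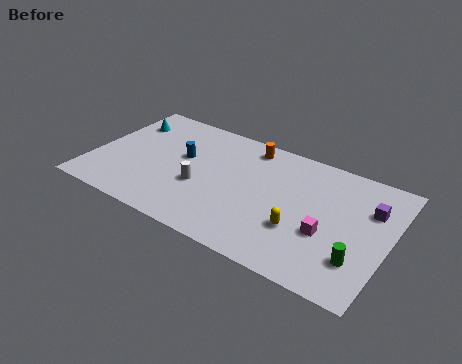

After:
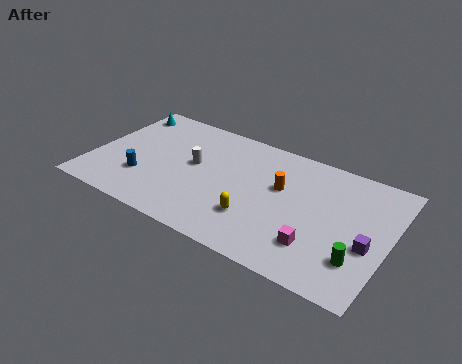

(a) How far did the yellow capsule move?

2.4

The yellow capsule was near (11.7, 3.0) before and (9.3, 2.6) after, so it travelled √(2.4² + 0.4²) ≈ 2.4 units.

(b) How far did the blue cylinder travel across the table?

3.2

From (4.8, 5.3) to (3.0, 2.7), the blue cylinder covered √(1.8² + 2.6²) ≈ 3.2 units.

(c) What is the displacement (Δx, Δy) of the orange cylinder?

(2.1, -2.3)

From the two frames, the orange cylinder sits at roughly (8.2, 7.8) before and (10.3, 5.5) after.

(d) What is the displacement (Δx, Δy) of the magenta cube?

(-0.4, -1.1)

The magenta cube was at about (13.1, 3.4) and moved to about (12.7, 2.3).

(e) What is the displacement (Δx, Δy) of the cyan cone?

(-0.3, 0.8)

From the two frames, the cyan cone sits at roughly (1.3, 6.8) before and (1.0, 7.6) after.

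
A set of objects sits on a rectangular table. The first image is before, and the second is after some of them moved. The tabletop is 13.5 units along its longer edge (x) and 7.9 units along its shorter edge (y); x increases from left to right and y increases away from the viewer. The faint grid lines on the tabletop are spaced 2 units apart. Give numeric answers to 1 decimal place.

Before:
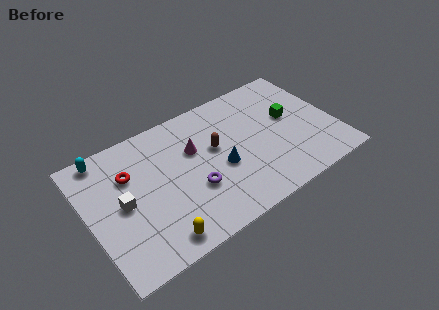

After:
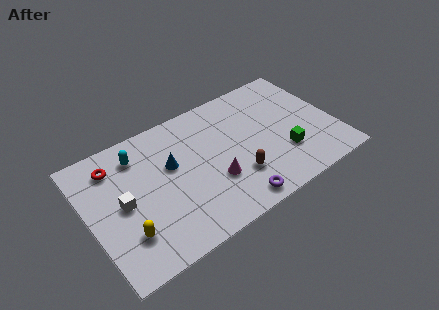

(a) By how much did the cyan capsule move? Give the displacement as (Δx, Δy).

(1.7, -0.8)

The cyan capsule started near (1.3, 7.1) and ended near (3.0, 6.3).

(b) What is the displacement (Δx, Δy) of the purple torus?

(1.9, -1.9)

The purple torus was at about (5.5, 2.8) and moved to about (7.4, 0.9).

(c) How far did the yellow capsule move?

1.9

From (3.2, 1.0) to (1.7, 2.1), the yellow capsule covered √(1.5² + 1.1²) ≈ 1.9 units.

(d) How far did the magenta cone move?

2.5

From (5.9, 5.1) to (6.6, 2.7), the magenta cone covered √(0.7² + 2.4²) ≈ 2.5 units.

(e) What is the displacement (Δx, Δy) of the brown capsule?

(0.8, -2.3)

From the two frames, the brown capsule sits at roughly (7.0, 4.6) before and (7.8, 2.3) after.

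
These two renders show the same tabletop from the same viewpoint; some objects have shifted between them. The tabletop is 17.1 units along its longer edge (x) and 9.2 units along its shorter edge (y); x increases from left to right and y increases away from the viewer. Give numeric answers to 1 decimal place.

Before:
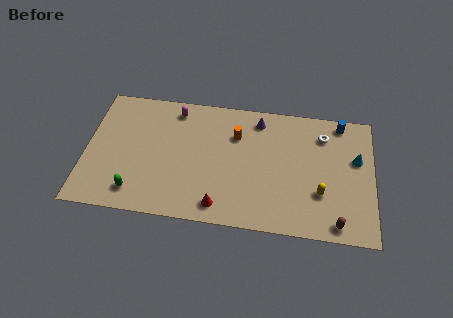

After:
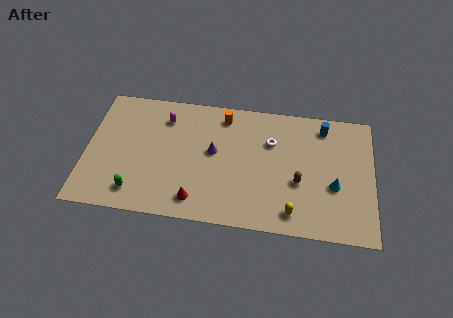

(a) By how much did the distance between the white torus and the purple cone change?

-0.3

The distance was about 3.9 in the first image and 3.6 in the second, so they moved 0.3 units closer together.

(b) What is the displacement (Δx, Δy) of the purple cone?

(-2.6, -2.7)

The purple cone started near (10.2, 7.8) and ended near (7.6, 5.1).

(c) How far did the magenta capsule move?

0.9

From (5.2, 7.9) to (4.6, 7.2), the magenta capsule covered √(0.6² + 0.7²) ≈ 0.9 units.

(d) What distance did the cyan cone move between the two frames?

2.5

From (16.1, 5.7) to (14.8, 3.6), the cyan cone covered √(1.3² + 2.1²) ≈ 2.5 units.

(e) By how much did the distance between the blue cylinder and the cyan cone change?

+1.6

Before: roughly 2.7 units apart; after: 4.3. That's 1.6 units further apart.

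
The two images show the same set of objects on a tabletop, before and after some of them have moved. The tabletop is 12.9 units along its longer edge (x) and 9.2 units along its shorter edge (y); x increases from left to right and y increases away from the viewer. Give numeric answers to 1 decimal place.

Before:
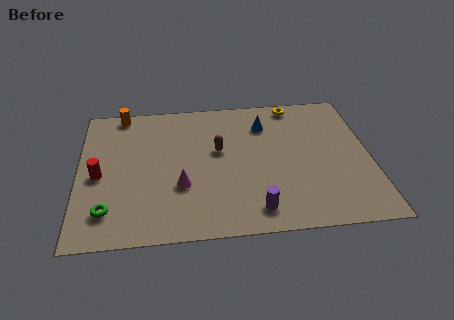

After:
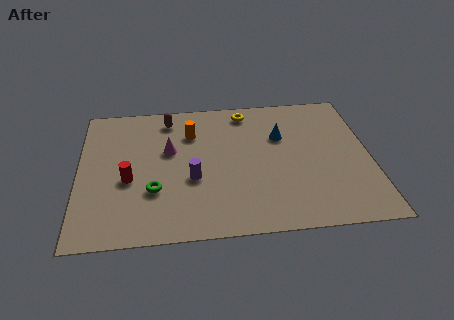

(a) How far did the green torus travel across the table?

2.3

The green torus moved from about (1.3, 1.9) to (3.3, 3.0), a distance of √(2.0² + 1.1²) ≈ 2.3.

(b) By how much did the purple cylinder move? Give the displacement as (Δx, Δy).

(-2.7, 2.2)

The purple cylinder was at about (7.7, 1.4) and moved to about (5.0, 3.6).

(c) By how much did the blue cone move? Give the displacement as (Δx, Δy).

(0.7, -0.9)

From the two frames, the blue cone sits at roughly (8.3, 7.0) before and (9.0, 6.1) after.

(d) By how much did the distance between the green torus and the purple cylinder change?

-4.6

Before: roughly 6.4 units apart; after: 1.8. That's 4.6 units closer together.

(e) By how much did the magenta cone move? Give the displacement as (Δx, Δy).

(-0.5, 2.4)

The magenta cone started near (4.5, 3.2) and ended near (4.0, 5.6).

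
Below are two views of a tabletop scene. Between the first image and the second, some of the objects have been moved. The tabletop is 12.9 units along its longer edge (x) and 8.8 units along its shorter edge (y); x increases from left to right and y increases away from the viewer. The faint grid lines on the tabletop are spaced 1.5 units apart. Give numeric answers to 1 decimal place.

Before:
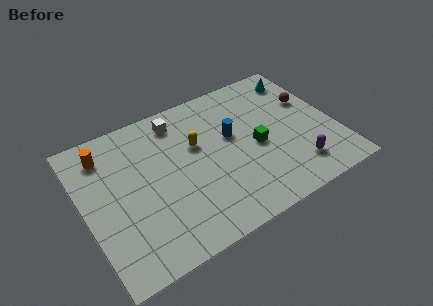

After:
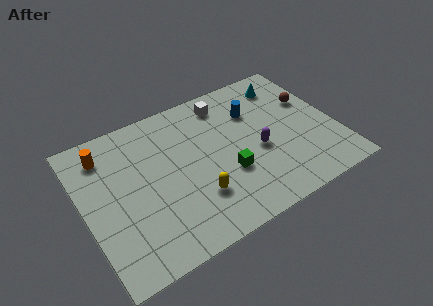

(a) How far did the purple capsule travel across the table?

2.5

The purple capsule moved from about (10.5, 1.8) to (8.8, 3.7), a distance of √(1.7² + 1.9²) ≈ 2.5.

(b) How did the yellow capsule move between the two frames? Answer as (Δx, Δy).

(-0.5, -3.0)

The yellow capsule started near (5.9, 5.5) and ended near (5.4, 2.5).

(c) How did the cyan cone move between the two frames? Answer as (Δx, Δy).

(-0.8, -0.1)

The cyan cone was at about (11.7, 7.3) and moved to about (10.9, 7.2).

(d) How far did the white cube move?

2.5

From (5.2, 7.4) to (7.7, 7.4), the white cube covered √(2.5² + 0.0²) ≈ 2.5 units.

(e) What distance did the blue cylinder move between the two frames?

1.6

The blue cylinder was near (7.7, 5.2) before and (9.0, 6.2) after, so it travelled √(1.3² + 1.0²) ≈ 1.6 units.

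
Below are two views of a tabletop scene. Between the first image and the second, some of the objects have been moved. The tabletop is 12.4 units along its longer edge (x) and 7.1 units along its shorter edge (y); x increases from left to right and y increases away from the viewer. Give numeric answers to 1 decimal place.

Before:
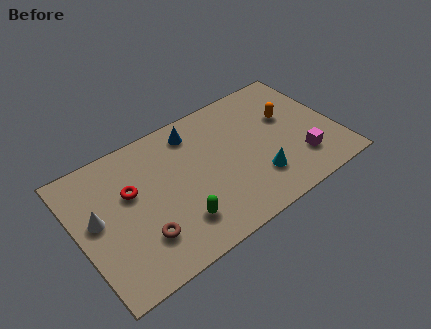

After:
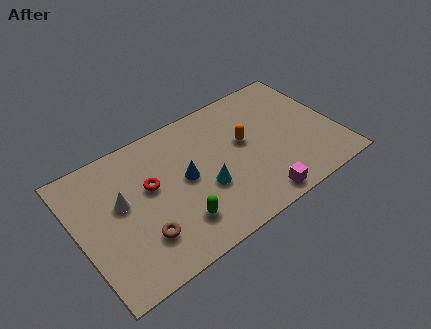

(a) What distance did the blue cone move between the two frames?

2.3

From (5.9, 5.9) to (5.1, 3.7), the blue cone covered √(0.8² + 2.2²) ≈ 2.3 units.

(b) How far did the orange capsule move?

2.2

From (10.3, 4.4) to (8.1, 4.1), the orange capsule covered √(2.2² + 0.3²) ≈ 2.2 units.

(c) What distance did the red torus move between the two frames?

0.9

The red torus was near (2.6, 4.4) before and (3.5, 4.2) after, so it travelled √(0.9² + 0.2²) ≈ 0.9 units.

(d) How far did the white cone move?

1.2

The white cone moved from about (0.9, 3.9) to (2.1, 4.1), a distance of √(1.2² + 0.2²) ≈ 1.2.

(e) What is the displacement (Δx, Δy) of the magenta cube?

(-2.3, -1.0)

From the two frames, the magenta cube sits at roughly (10.4, 1.8) before and (8.1, 0.8) after.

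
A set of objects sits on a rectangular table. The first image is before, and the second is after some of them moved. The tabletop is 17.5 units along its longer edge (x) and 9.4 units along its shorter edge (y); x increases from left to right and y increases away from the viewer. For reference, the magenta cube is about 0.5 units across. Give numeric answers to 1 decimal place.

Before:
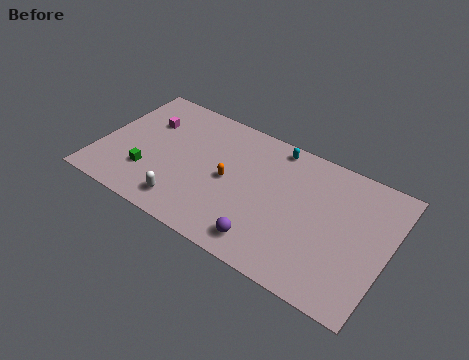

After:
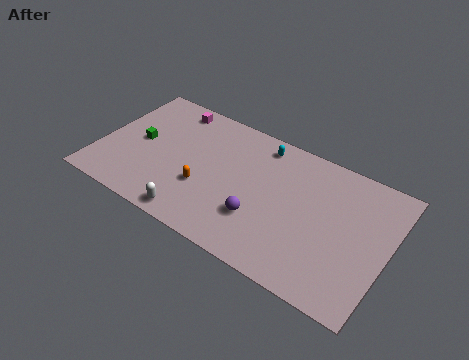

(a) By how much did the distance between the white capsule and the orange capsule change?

-1.4

The distance was about 3.7 in the first image and 2.3 in the second, so they moved 1.4 units closer together.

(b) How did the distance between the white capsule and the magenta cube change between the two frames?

+1.8

Before: roughly 5.9 units apart; after: 7.7. That's 1.8 units further apart.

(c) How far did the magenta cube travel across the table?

2.1

The magenta cube moved from about (2.5, 6.5) to (3.7, 8.2), a distance of √(1.2² + 1.7²) ≈ 2.1.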